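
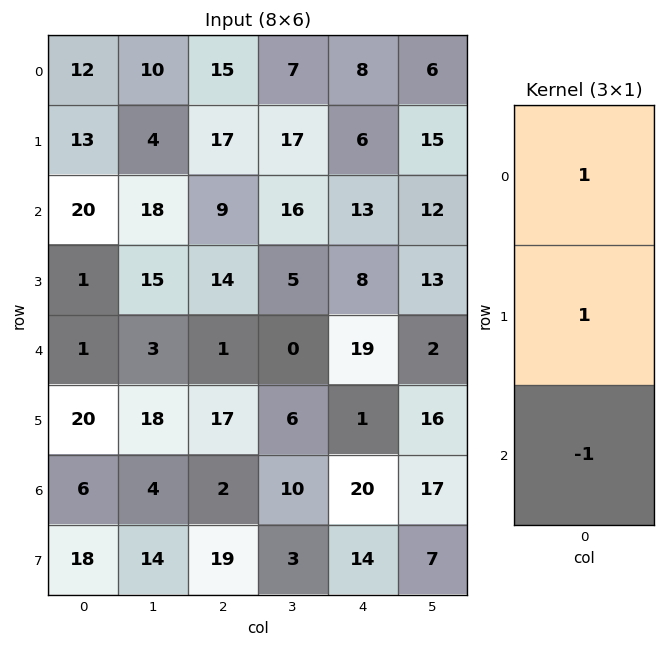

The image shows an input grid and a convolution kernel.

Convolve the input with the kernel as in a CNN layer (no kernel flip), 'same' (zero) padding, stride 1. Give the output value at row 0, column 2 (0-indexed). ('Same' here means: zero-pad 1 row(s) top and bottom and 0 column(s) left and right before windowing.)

The receptive field on the zero-padded input at this output position is [0 / 15 / 17]. Elementwise product with the kernel and sum: 0·1 + 15·1 + 17·-1.

-2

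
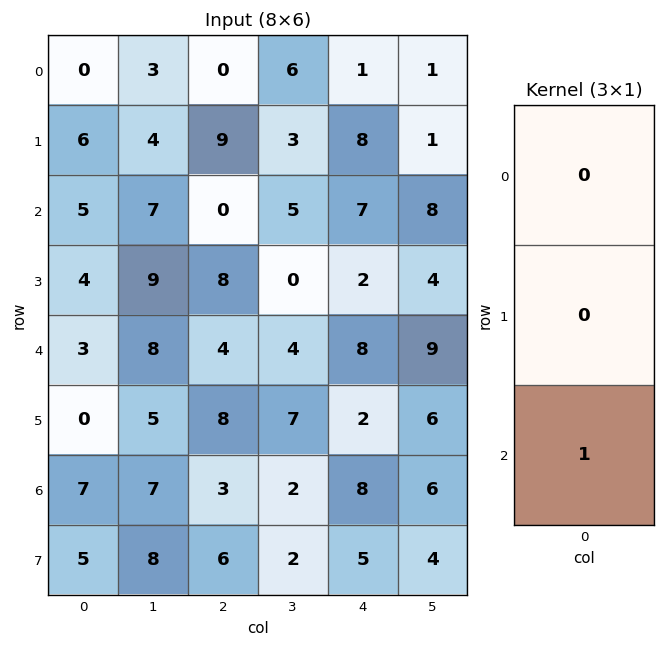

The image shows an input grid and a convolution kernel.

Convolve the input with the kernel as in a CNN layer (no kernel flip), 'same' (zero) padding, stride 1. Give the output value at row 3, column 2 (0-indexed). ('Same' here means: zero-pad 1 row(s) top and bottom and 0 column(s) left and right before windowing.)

The receptive field on the zero-padded input at this output position is [0 / 8 / 4]. Elementwise product with the kernel and sum: 4·1.

4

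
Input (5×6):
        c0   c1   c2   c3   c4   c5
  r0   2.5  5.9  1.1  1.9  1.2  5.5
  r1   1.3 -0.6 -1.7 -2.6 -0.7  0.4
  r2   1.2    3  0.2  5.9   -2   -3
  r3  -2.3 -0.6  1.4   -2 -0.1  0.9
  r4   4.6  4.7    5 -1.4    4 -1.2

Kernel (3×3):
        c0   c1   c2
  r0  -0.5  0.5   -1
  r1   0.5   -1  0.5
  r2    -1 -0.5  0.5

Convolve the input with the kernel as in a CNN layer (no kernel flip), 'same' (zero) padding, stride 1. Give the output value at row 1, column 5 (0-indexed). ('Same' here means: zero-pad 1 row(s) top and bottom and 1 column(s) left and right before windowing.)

The receptive field on the zero-padded input at this output position is [1.2 5.5 0 / -0.7 0.4 0 / -2 -3 0]. Elementwise product with the kernel and sum: 1.2·-0.5 + 5.5·0.5 + 0·-1 + -0.7·0.5 + 0.4·-1 + 0·0.5 + -2·-1 + -3·-0.5 + 0·0.5.

4.9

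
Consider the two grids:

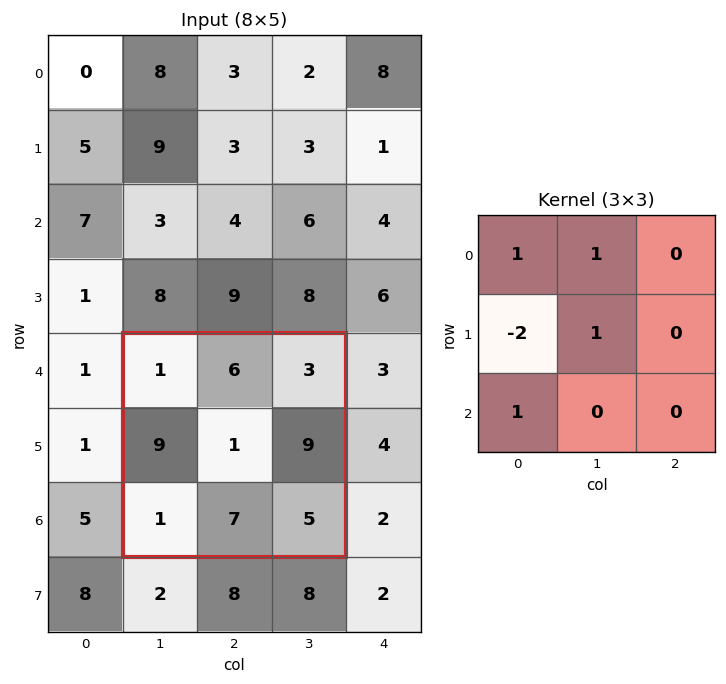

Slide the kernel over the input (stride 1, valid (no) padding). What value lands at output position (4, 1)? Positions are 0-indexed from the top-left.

The receptive field on the input at this output position is [1 6 3 / 9 1 9 / 1 7 5]. Elementwise product with the kernel and sum: 1·1 + 6·1 + 9·-2 + 1·1 + 1·1.

-9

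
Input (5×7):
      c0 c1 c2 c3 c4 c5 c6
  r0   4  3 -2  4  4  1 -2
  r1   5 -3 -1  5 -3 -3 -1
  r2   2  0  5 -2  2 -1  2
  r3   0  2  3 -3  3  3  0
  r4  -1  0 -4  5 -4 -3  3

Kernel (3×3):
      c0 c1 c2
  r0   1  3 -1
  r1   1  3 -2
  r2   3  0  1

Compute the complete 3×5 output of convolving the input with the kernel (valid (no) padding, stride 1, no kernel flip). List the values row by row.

24 -25 43 10 7
-8 11 24 -1 -7
-10 39 -31 17 0

Output[0,0]: The receptive field on the input at this output position is [4 3 -2 / 5 -3 -1 / 2 0 5]. Elementwise product with the kernel and sum: 4·1 + 3·3 + -2·-1 + 5·1 + -3·3 + -1·-2 + 2·3 + 5·1.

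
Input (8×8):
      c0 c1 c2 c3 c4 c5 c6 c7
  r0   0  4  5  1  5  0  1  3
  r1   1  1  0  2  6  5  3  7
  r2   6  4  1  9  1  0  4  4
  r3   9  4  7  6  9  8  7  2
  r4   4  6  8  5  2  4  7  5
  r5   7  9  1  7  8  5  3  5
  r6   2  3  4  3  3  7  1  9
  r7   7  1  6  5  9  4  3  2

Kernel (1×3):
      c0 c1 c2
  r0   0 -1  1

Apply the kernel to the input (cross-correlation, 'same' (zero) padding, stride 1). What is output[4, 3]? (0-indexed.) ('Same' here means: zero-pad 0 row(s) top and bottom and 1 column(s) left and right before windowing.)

The receptive field on the zero-padded input at this output position is [8 5 2]. Elementwise product with the kernel and sum: 5·-1 + 2·1.

-3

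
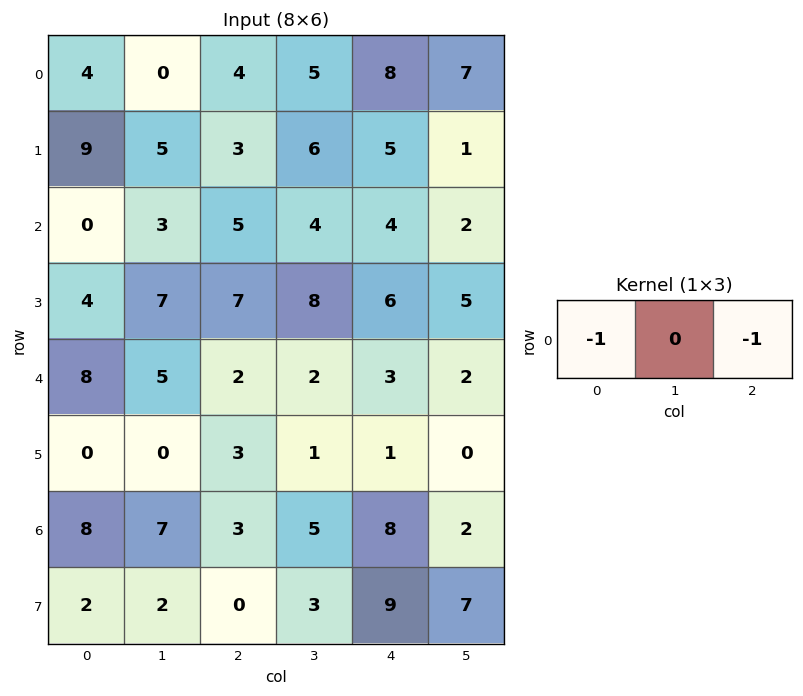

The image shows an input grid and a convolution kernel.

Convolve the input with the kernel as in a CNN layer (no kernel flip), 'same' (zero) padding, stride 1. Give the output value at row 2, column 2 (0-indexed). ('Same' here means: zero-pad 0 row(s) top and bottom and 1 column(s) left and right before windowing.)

The receptive field on the zero-padded input at this output position is [3 5 4]. Elementwise product with the kernel and sum: 3·-1 + 4·-1.

-7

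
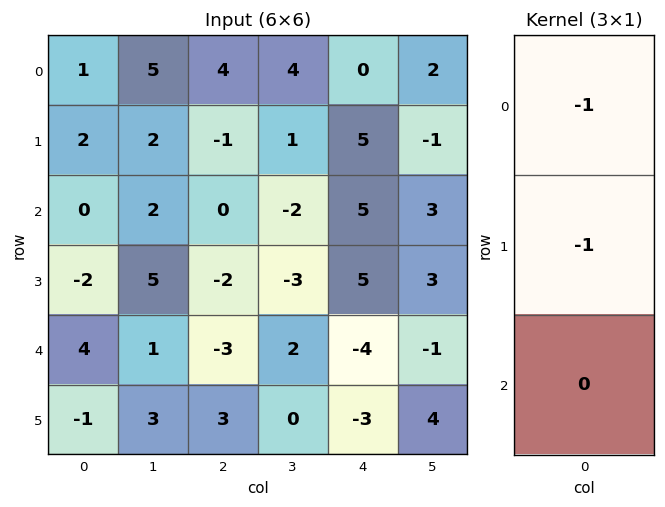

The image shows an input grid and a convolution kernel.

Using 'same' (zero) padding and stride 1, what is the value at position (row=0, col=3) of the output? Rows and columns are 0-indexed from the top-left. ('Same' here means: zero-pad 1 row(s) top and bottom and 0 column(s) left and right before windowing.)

-4

The receptive field on the zero-padded input at this output position is [0 / 4 / 1]. Elementwise product with the kernel and sum: 0·-1 + 4·-1.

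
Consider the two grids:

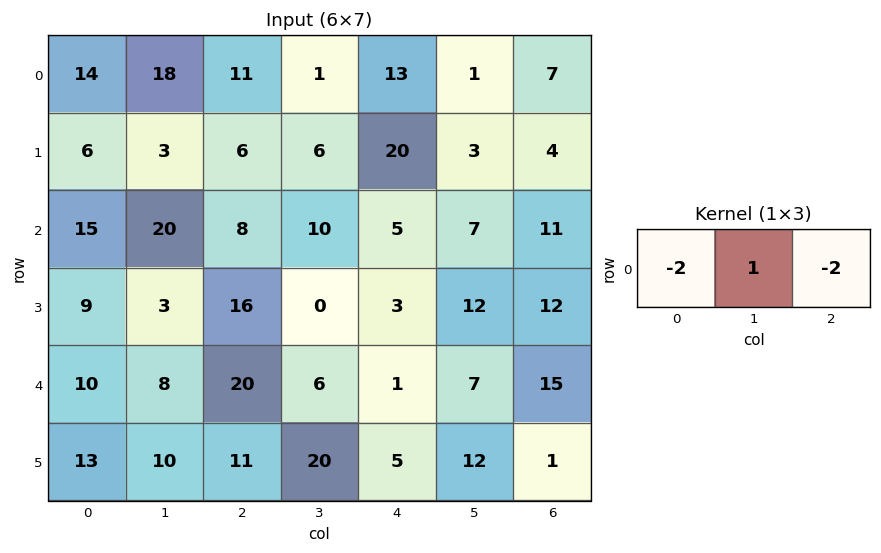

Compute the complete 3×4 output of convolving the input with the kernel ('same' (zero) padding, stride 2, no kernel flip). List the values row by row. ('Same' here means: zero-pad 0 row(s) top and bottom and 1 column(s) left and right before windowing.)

Output[0,0]: The receptive field on the zero-padded input at this output position is [0 14 18]. Elementwise product with the kernel and sum: 0·-2 + 14·1 + 18·-2.

-22 -27 9 5
-25 -52 -29 -3
-6 -8 -25 1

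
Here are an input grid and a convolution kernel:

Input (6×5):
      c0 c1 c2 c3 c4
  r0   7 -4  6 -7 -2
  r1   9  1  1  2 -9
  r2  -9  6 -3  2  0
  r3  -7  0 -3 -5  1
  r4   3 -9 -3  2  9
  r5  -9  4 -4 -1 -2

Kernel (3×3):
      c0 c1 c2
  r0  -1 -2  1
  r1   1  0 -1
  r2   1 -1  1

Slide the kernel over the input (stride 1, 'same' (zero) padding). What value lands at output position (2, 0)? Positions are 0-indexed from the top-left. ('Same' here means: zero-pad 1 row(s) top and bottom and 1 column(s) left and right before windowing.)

The receptive field on the zero-padded input at this output position is [0 9 1 / 0 -9 6 / 0 -7 0]. Elementwise product with the kernel and sum: 0·-1 + 9·-2 + 1·1 + 0·1 + 6·-1 + 0·1 + -7·-1 + 0·1.

-16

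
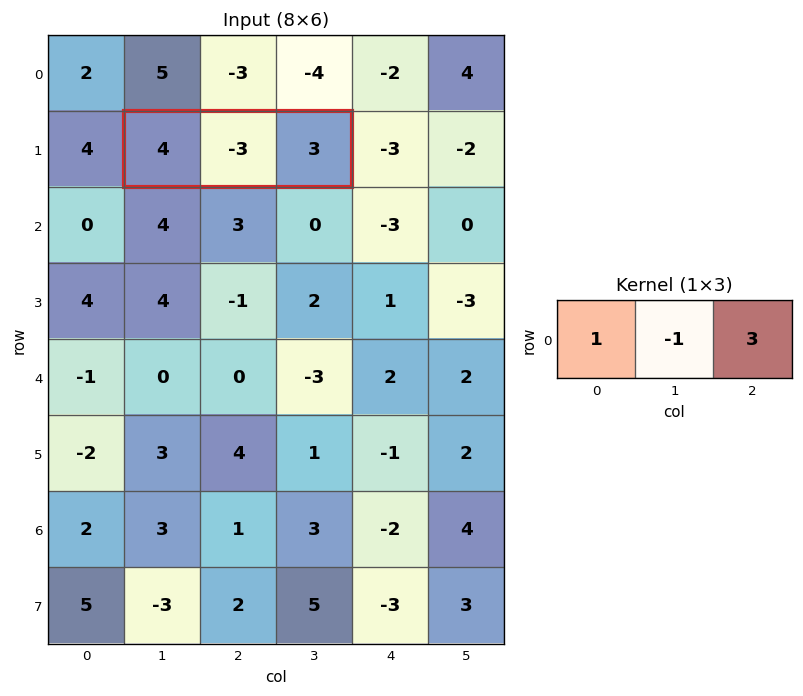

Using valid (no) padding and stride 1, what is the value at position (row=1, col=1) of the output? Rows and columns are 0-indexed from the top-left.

The receptive field on the input at this output position is [4 -3 3]. Elementwise product with the kernel and sum: 4·1 + -3·-1 + 3·3.

16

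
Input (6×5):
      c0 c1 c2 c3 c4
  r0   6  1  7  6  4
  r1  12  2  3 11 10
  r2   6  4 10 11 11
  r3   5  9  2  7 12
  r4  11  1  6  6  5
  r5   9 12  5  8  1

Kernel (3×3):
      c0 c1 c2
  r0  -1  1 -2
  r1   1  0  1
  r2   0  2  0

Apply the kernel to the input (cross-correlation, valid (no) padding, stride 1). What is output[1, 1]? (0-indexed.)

The receptive field on the input at this output position is [2 3 11 / 4 10 11 / 9 2 7]. Elementwise product with the kernel and sum: 2·-1 + 3·1 + 11·-2 + 4·1 + 11·1 + 2·2.

-2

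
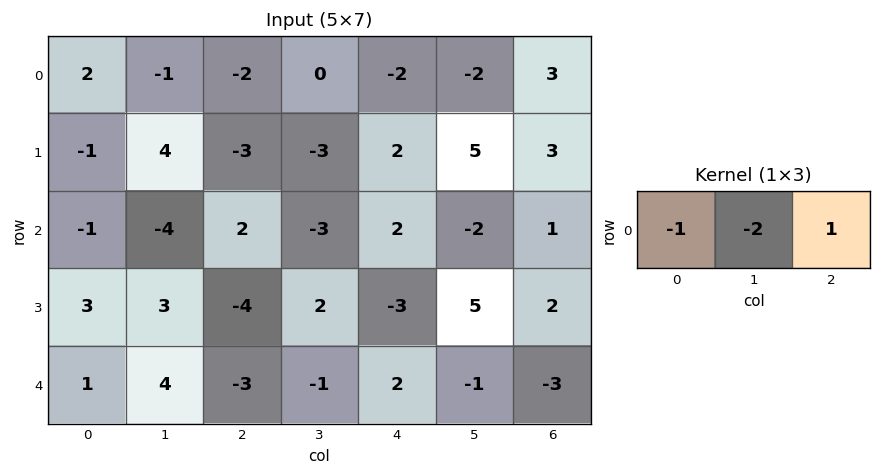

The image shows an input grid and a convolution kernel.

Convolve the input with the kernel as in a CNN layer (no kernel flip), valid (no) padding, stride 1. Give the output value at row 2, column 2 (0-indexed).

The receptive field on the input at this output position is [2 -3 2]. Elementwise product with the kernel and sum: 2·-1 + -3·-2 + 2·1.

6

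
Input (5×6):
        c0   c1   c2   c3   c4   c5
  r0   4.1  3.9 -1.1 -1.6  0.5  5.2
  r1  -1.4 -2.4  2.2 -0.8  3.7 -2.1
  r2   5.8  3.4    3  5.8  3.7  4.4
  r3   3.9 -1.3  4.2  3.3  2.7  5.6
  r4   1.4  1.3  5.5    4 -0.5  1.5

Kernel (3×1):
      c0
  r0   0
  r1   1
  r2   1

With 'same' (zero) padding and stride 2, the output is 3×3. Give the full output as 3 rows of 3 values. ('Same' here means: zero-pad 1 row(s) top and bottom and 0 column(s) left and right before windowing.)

Output[0,0]: The receptive field on the zero-padded input at this output position is [0 / 4.1 / -1.4]. Elementwise product with the kernel and sum: 4.1·1 + -1.4·1.
Output[0,1]: The receptive field on the zero-padded input at this output position is [0 / -1.1 / 2.2]. Elementwise product with the kernel and sum: -1.1·1 + 2.2·1.

2.7 1.1 4.2
9.7 7.2 6.4
1.4 5.5 -0.5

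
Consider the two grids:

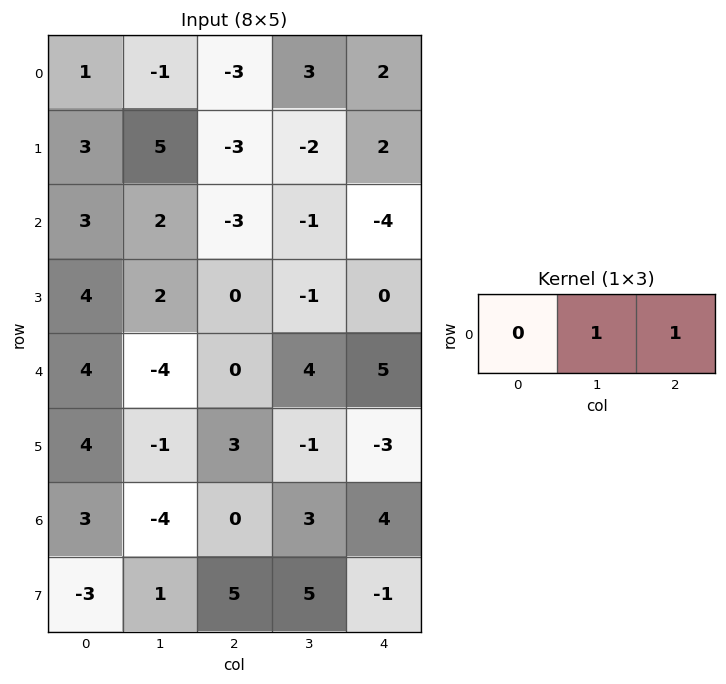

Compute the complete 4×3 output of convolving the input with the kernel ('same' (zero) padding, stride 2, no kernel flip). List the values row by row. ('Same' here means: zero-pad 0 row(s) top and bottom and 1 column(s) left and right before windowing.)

Output[0,0]: The receptive field on the zero-padded input at this output position is [0 1 -1]. Elementwise product with the kernel and sum: 1·1 + -1·1.

0 0 2
5 -4 -4
0 4 5
-1 3 4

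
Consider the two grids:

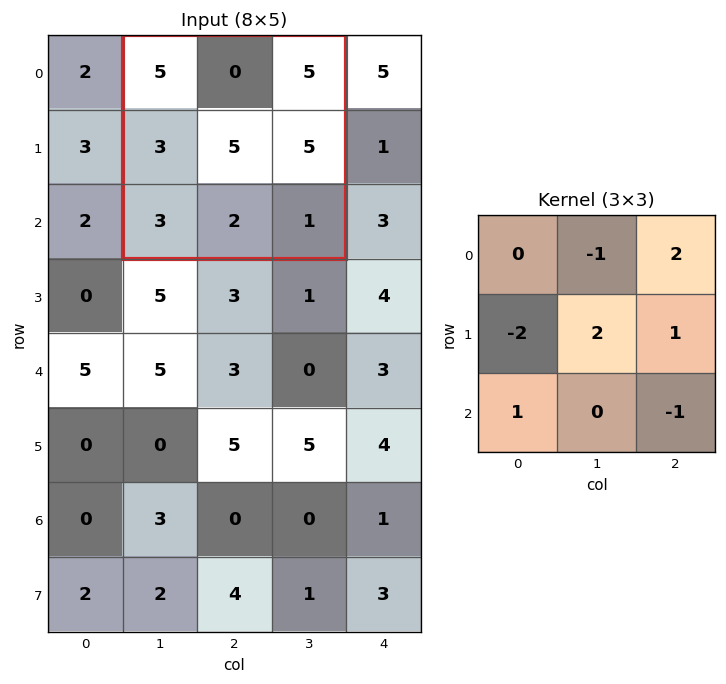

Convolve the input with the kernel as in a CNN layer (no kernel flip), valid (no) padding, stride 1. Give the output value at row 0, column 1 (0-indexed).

The receptive field on the input at this output position is [5 0 5 / 3 5 5 / 3 2 1]. Elementwise product with the kernel and sum: 0·-1 + 5·2 + 3·-2 + 5·2 + 5·1 + 3·1 + 1·-1.

21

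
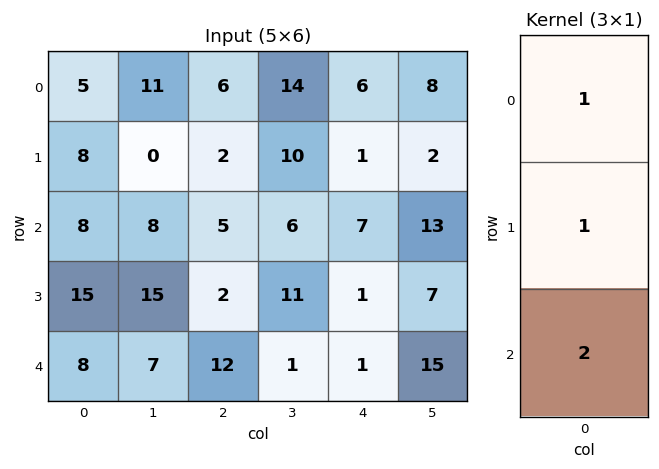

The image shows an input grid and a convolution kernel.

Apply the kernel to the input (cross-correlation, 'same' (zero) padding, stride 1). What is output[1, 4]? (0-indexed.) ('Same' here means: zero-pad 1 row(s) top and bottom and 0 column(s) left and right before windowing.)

The receptive field on the zero-padded input at this output position is [6 / 1 / 7]. Elementwise product with the kernel and sum: 6·1 + 1·1 + 7·2.

21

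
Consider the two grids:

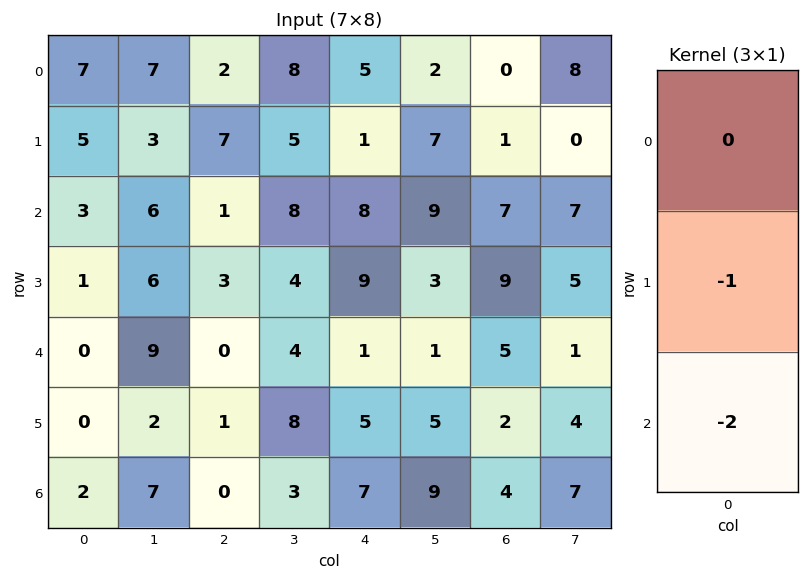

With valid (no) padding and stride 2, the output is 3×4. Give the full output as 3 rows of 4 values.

Output[0,0]: The receptive field on the input at this output position is [7 / 5 / 3]. Elementwise product with the kernel and sum: 5·-1 + 3·-2.

-11 -9 -17 -15
-1 -3 -11 -19
-4 -1 -19 -10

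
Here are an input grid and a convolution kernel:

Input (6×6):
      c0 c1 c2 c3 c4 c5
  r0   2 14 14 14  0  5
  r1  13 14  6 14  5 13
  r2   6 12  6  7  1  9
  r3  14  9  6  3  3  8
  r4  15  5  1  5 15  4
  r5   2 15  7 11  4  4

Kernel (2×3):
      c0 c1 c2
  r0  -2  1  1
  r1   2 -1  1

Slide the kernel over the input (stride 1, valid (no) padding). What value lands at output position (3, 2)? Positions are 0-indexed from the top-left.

6

The receptive field on the input at this output position is [6 3 3 / 1 5 15]. Elementwise product with the kernel and sum: 6·-2 + 3·1 + 3·1 + 1·2 + 5·-1 + 15·1.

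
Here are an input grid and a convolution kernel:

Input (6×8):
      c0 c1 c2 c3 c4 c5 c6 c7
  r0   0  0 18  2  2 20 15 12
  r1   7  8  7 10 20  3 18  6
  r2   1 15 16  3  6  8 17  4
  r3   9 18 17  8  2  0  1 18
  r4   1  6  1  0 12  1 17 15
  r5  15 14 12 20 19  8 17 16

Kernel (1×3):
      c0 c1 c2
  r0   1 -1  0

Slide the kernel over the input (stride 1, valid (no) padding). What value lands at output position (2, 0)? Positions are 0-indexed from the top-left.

The receptive field on the input at this output position is [1 15 16]. Elementwise product with the kernel and sum: 1·1 + 15·-1.

-14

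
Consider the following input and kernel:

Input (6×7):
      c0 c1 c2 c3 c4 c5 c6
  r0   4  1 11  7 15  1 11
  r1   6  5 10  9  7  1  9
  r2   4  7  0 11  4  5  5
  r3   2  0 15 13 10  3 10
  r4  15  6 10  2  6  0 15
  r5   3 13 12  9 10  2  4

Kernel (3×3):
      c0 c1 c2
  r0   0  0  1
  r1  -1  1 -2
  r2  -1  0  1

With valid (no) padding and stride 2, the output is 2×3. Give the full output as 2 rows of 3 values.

-14 4 -12
-37 -22 -13

Output[0,0]: The receptive field on the input at this output position is [4 1 11 / 6 5 10 / 4 7 0]. Elementwise product with the kernel and sum: 11·1 + 6·-1 + 5·1 + 10·-2 + 4·-1 + 0·1.
Output[0,1]: The receptive field on the input at this output position is [11 7 15 / 10 9 7 / 0 11 4]. Elementwise product with the kernel and sum: 15·1 + 10·-1 + 9·1 + 7·-2 + 0·-1 + 4·1.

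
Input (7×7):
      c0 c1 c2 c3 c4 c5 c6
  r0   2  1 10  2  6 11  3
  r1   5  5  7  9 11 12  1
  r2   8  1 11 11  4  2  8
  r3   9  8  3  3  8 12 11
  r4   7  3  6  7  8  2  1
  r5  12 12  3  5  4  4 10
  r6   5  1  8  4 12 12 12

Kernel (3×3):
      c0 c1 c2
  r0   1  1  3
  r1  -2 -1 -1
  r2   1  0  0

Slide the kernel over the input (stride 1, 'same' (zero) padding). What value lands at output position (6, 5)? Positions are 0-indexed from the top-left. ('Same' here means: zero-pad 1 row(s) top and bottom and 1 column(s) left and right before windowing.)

-10

The receptive field on the zero-padded input at this output position is [4 4 10 / 12 12 12 / 0 0 0]. Elementwise product with the kernel and sum: 4·1 + 4·1 + 10·3 + 12·-2 + 12·-1 + 12·-1 + 0·1.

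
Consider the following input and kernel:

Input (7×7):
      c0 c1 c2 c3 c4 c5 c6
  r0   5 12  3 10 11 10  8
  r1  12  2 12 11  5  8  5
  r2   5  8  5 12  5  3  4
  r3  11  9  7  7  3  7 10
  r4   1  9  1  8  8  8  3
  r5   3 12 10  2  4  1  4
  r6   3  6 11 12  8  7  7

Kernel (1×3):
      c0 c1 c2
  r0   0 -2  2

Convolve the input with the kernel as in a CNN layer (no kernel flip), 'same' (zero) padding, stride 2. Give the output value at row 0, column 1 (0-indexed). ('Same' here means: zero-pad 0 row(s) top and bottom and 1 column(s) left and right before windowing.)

14

The receptive field on the zero-padded input at this output position is [12 3 10]. Elementwise product with the kernel and sum: 3·-2 + 10·2.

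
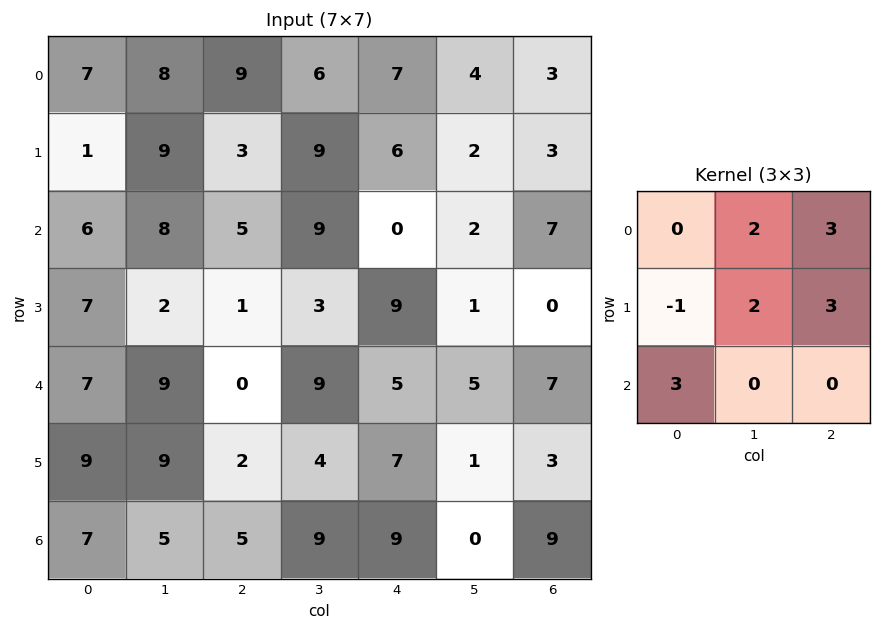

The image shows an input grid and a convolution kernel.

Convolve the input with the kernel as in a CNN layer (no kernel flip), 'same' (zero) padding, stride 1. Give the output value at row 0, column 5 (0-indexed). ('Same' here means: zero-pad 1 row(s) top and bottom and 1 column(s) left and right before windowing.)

The receptive field on the zero-padded input at this output position is [0 0 0 / 7 4 3 / 6 2 3]. Elementwise product with the kernel and sum: 0·2 + 0·3 + 7·-1 + 4·2 + 3·3 + 6·3.

28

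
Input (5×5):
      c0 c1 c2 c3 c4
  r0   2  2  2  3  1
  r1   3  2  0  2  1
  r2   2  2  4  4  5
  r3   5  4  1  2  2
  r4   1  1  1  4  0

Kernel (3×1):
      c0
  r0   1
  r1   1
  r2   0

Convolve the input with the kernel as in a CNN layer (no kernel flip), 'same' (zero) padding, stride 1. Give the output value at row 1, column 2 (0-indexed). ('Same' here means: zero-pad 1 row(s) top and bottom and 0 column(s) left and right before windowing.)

The receptive field on the zero-padded input at this output position is [2 / 0 / 4]. Elementwise product with the kernel and sum: 2·1 + 0·1.

2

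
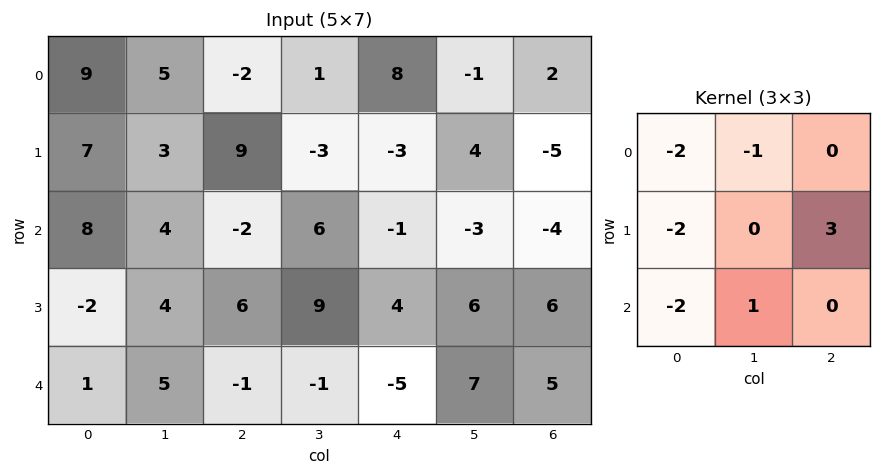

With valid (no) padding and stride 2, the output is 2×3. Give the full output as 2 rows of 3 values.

Output[0,0]: The receptive field on the input at this output position is [9 5 -2 / 7 3 9 / 8 4 -2]. Elementwise product with the kernel and sum: 9·-2 + 5·-1 + 7·-2 + 9·3 + 8·-2 + 4·1.
Output[0,1]: The receptive field on the input at this output position is [-2 1 8 / 9 -3 -3 / -2 6 -1]. Elementwise product with the kernel and sum: -2·-2 + 1·-1 + 9·-2 + -3·3 + -2·-2 + 6·1.

-22 -14 -25
5 -1 32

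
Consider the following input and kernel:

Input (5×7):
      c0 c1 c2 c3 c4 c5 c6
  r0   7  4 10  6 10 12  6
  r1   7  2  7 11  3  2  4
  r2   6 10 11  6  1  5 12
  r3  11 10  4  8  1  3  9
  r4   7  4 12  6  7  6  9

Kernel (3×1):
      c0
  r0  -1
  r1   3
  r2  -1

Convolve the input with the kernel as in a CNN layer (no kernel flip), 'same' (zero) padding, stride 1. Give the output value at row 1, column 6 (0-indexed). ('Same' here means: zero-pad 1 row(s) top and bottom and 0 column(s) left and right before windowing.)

-6

The receptive field on the zero-padded input at this output position is [6 / 4 / 12]. Elementwise product with the kernel and sum: 6·-1 + 4·3 + 12·-1.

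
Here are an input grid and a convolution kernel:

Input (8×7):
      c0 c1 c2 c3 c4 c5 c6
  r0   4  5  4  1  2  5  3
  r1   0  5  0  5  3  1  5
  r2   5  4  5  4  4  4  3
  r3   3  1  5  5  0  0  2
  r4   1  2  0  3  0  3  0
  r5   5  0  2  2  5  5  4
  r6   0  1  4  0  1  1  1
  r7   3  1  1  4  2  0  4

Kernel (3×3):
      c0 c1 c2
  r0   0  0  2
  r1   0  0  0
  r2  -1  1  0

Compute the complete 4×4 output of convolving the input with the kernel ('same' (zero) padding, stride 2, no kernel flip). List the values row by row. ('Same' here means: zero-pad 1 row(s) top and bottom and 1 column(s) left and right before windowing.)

0 -5 -2 4
13 14 -3 2
7 12 3 -1
3 4 8 4

Output[0,0]: The receptive field on the zero-padded input at this output position is [0 0 0 / 0 4 5 / 0 0 5]. Elementwise product with the kernel and sum: 0·2 + 0·-1 + 0·1.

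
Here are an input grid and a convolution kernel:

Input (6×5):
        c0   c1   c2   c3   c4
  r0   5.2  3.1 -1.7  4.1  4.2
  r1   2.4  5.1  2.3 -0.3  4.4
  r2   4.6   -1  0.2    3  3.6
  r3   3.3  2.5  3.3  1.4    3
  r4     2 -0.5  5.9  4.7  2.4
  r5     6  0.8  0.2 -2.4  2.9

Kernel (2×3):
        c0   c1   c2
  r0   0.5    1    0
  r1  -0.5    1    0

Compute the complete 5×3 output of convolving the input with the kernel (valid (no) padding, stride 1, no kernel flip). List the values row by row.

Output[0,0]: The receptive field on the input at this output position is [5.2 3.1 -1.7 / 2.4 5.1 2.3]. Elementwise product with the kernel and sum: 5.2·0.5 + 3.1·1 + 2.4·-0.5 + 5.1·1.

9.6 -0.4 1.8
3 5.55 3.75
2.15 1.75 2.85
2.65 10.7 4.8
-1.7 5.45 5.15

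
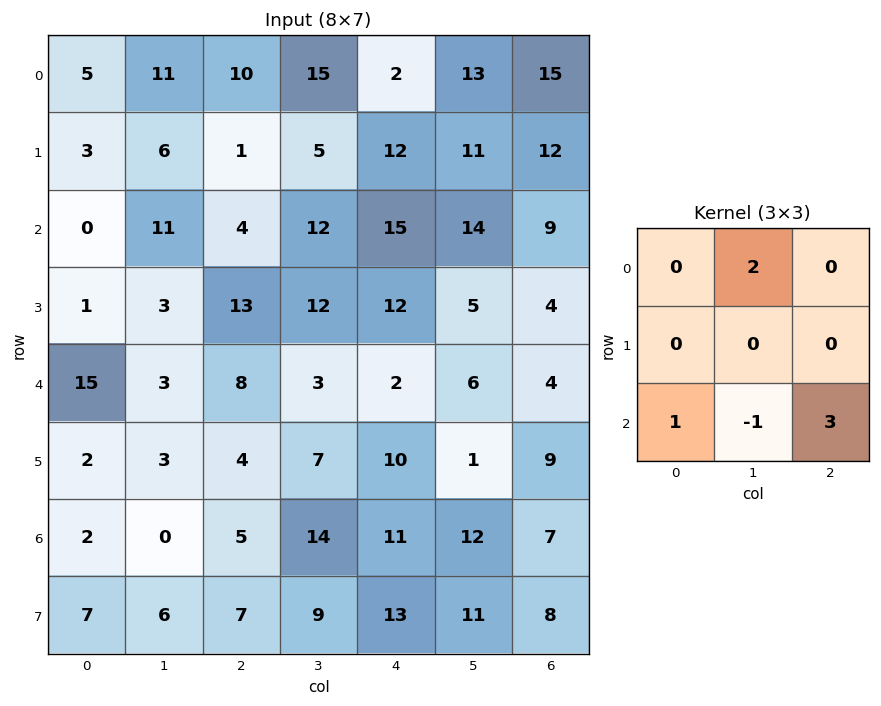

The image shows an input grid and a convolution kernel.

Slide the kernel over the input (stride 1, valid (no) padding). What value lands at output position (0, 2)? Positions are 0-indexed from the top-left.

The receptive field on the input at this output position is [10 15 2 / 1 5 12 / 4 12 15]. Elementwise product with the kernel and sum: 15·2 + 4·1 + 12·-1 + 15·3.

67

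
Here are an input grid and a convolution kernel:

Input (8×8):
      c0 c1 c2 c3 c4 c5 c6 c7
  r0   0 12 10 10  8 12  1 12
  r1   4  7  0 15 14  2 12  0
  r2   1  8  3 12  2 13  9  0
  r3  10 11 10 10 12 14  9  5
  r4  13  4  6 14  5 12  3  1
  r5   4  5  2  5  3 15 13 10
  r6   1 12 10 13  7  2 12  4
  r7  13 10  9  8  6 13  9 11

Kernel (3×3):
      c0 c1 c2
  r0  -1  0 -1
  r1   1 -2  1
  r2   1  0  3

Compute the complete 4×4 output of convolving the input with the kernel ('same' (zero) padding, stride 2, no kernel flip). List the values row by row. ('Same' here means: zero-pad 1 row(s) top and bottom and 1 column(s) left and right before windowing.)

33 54 27 24
32 33 56 22
-18 5 42 33
35 29 28 3

Output[0,0]: The receptive field on the zero-padded input at this output position is [0 0 0 / 0 0 12 / 0 4 7]. Elementwise product with the kernel and sum: 0·-1 + 0·-1 + 0·1 + 0·-2 + 12·1 + 0·1 + 7·3.
Output[0,1]: The receptive field on the zero-padded input at this output position is [0 0 0 / 12 10 10 / 7 0 15]. Elementwise product with the kernel and sum: 0·-1 + 0·-1 + 12·1 + 10·-2 + 10·1 + 7·1 + 15·3.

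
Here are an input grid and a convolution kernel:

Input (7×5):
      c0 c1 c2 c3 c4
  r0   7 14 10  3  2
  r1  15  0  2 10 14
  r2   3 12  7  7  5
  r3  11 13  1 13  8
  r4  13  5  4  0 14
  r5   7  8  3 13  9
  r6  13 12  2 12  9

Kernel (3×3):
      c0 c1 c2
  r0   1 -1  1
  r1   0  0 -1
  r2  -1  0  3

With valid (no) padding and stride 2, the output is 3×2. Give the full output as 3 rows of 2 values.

Output[0,0]: The receptive field on the input at this output position is [7 14 10 / 15 0 2 / 3 12 7]. Elementwise product with the kernel and sum: 7·1 + 14·-1 + 10·1 + 2·-1 + 3·-1 + 7·3.

19 3
-4 35
2 34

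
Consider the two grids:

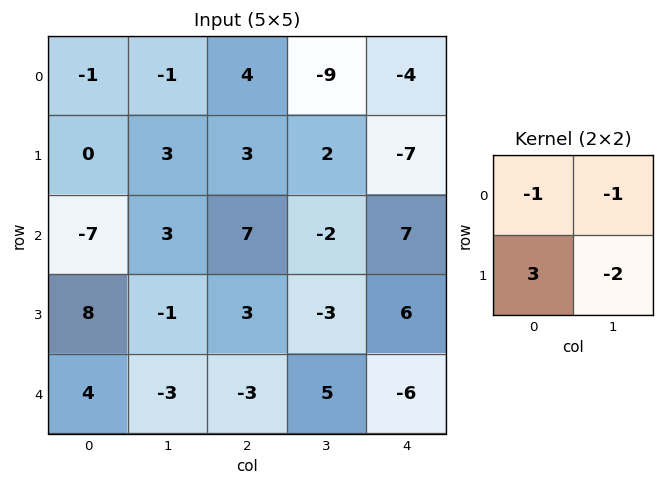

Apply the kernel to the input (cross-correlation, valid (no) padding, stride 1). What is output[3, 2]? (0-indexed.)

The receptive field on the input at this output position is [3 -3 / -3 5]. Elementwise product with the kernel and sum: 3·-1 + -3·-1 + -3·3 + 5·-2.

-19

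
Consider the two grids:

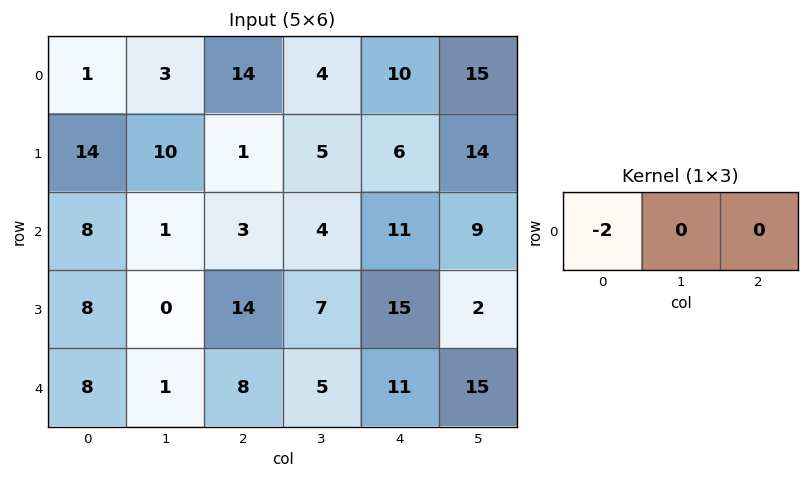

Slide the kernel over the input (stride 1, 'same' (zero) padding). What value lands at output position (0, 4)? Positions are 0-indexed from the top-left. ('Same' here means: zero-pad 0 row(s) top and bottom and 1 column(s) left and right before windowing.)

The receptive field on the zero-padded input at this output position is [4 10 15]. Elementwise product with the kernel and sum: 4·-2.

-8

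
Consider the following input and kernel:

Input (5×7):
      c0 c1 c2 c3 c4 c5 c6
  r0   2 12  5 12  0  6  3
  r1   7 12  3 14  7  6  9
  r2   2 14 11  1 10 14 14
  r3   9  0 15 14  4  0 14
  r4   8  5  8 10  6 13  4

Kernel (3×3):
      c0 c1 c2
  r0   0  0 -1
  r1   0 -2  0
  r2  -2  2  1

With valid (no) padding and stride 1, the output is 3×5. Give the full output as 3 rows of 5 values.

Output[0,0]: The receptive field on the input at this output position is [2 12 5 / 7 12 3 / 2 14 11]. Elementwise product with the kernel and sum: 5·-1 + 12·-2 + 2·-2 + 14·2 + 11·1.

6 -23 -38 12 7
-34 8 -7 -46 -31
-9 -15 -28 -17 4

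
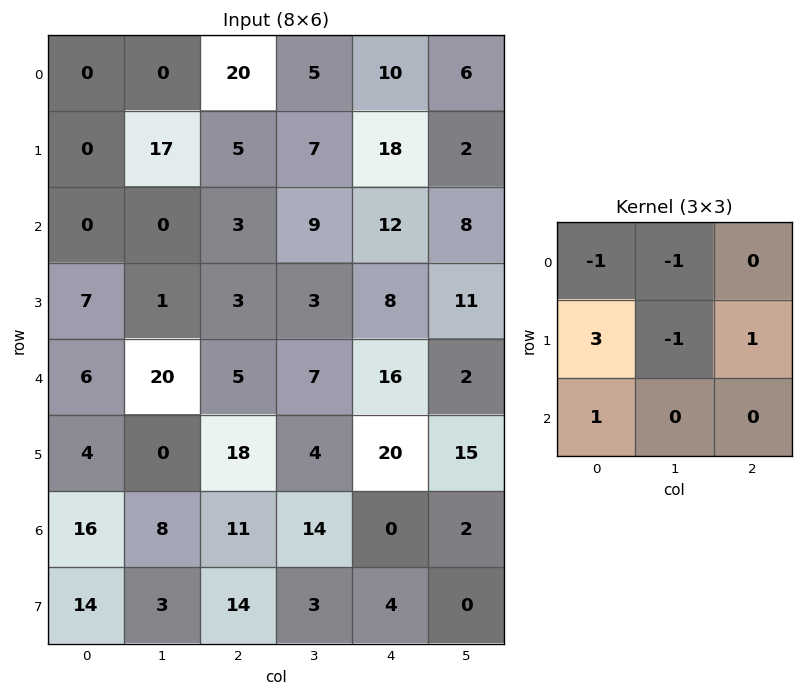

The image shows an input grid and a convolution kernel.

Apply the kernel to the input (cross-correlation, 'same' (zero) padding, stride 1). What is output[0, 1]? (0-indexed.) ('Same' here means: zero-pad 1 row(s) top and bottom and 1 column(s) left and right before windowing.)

The receptive field on the zero-padded input at this output position is [0 0 0 / 0 0 20 / 0 17 5]. Elementwise product with the kernel and sum: 0·-1 + 0·-1 + 0·3 + 0·-1 + 20·1 + 0·1.

20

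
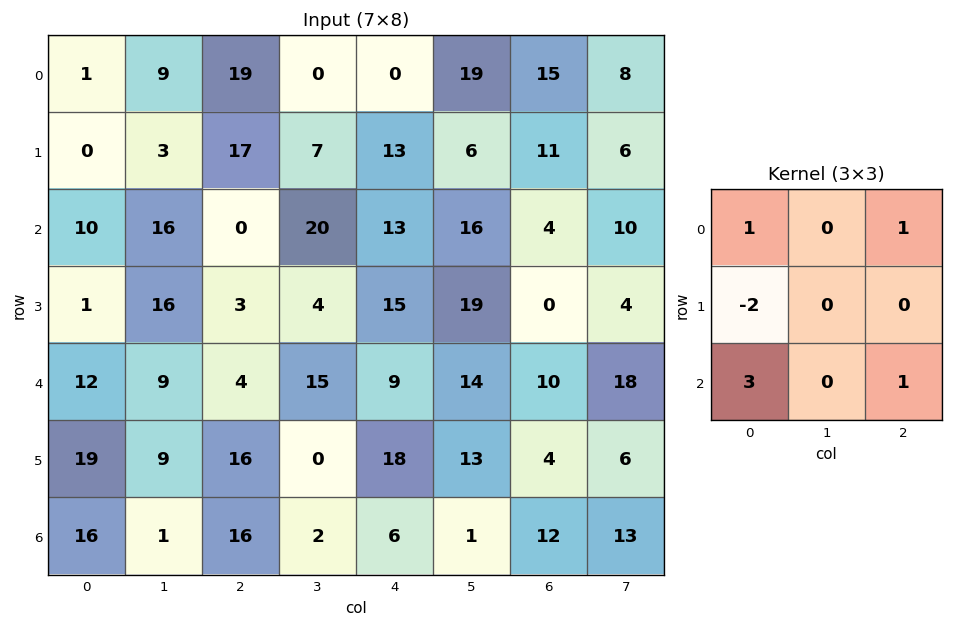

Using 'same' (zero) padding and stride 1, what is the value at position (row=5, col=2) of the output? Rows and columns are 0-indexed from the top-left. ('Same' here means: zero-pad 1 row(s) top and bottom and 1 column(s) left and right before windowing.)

The receptive field on the zero-padded input at this output position is [9 4 15 / 9 16 0 / 1 16 2]. Elementwise product with the kernel and sum: 9·1 + 15·1 + 9·-2 + 1·3 + 2·1.

11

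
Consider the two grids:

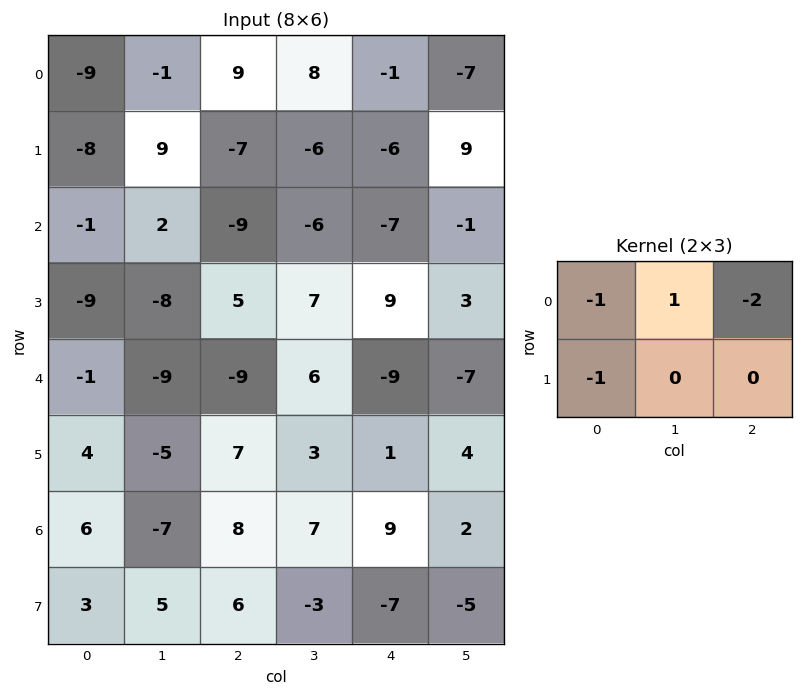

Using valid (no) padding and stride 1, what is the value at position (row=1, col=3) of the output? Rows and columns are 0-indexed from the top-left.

-12

The receptive field on the input at this output position is [-6 -6 9 / -6 -7 -1]. Elementwise product with the kernel and sum: -6·-1 + -6·1 + 9·-2 + -6·-1.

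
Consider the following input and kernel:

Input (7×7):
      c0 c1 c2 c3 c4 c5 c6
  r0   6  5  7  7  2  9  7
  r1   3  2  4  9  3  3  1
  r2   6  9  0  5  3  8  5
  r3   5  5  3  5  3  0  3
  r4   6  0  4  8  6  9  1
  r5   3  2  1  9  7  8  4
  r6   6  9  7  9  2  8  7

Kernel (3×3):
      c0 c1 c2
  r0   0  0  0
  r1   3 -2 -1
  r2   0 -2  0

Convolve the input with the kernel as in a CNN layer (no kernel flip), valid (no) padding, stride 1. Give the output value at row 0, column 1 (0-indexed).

The receptive field on the input at this output position is [5 7 7 / 2 4 9 / 9 0 5]. Elementwise product with the kernel and sum: 2·3 + 4·-2 + 9·-1 + 0·-2.

-11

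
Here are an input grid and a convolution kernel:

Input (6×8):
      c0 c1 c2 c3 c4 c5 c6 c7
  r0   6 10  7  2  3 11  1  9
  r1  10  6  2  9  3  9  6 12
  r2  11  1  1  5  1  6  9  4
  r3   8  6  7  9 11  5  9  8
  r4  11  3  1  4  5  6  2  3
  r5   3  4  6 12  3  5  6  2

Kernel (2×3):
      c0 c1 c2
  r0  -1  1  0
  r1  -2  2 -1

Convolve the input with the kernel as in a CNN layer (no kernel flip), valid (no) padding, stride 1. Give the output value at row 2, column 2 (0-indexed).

The receptive field on the input at this output position is [1 5 1 / 7 9 11]. Elementwise product with the kernel and sum: 1·-1 + 5·1 + 7·-2 + 9·2 + 11·-1.

-3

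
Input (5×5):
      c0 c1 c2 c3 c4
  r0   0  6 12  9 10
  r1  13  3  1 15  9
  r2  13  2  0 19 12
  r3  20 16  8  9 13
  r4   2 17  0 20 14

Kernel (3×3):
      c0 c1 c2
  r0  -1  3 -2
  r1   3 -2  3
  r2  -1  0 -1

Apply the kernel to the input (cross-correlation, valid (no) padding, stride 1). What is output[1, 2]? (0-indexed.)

The receptive field on the input at this output position is [1 15 9 / 0 19 12 / 8 9 13]. Elementwise product with the kernel and sum: 1·-1 + 15·3 + 9·-2 + 0·3 + 19·-2 + 12·3 + 8·-1 + 13·-1.

3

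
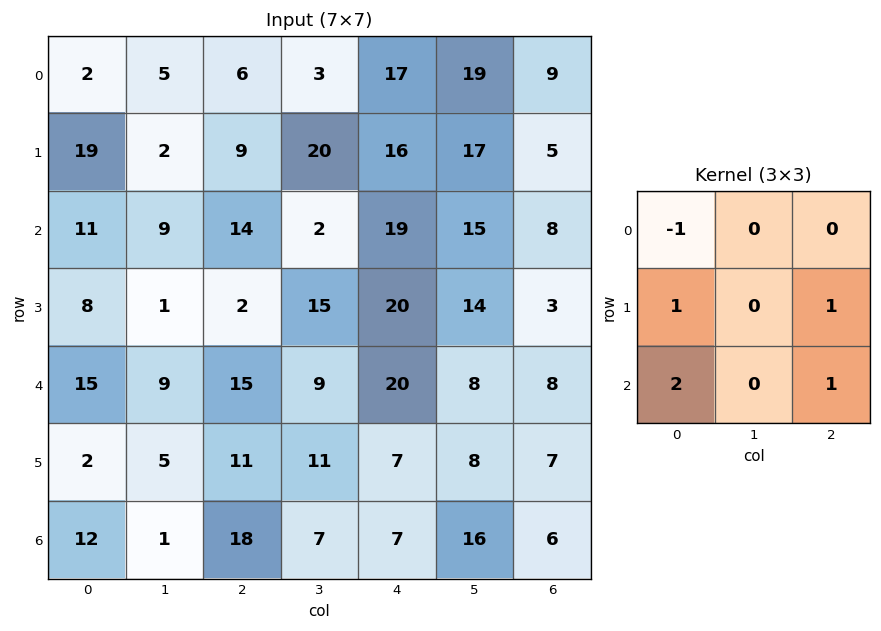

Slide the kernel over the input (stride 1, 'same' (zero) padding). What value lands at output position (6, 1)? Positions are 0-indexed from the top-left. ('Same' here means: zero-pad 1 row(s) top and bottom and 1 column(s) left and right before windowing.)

28

The receptive field on the zero-padded input at this output position is [2 5 11 / 12 1 18 / 0 0 0]. Elementwise product with the kernel and sum: 2·-1 + 12·1 + 18·1 + 0·2 + 0·1.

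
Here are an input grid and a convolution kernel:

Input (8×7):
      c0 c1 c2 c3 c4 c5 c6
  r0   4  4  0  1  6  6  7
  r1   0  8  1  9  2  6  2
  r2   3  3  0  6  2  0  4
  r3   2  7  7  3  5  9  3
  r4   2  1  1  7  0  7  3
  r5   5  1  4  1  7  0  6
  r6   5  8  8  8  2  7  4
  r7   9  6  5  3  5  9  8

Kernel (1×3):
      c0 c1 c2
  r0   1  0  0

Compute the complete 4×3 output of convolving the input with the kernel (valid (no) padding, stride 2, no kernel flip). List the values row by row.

Output[0,0]: The receptive field on the input at this output position is [4 4 0]. Elementwise product with the kernel and sum: 4·1.

4 0 6
3 0 2
2 1 0
5 8 2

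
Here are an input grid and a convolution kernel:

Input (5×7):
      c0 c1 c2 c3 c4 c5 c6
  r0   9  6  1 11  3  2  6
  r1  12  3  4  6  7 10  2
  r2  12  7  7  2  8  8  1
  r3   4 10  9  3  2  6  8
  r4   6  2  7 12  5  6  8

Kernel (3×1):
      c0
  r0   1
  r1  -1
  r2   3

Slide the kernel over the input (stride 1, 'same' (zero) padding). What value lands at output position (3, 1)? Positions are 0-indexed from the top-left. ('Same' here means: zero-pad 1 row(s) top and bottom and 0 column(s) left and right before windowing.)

The receptive field on the zero-padded input at this output position is [7 / 10 / 2]. Elementwise product with the kernel and sum: 7·1 + 10·-1 + 2·3.

3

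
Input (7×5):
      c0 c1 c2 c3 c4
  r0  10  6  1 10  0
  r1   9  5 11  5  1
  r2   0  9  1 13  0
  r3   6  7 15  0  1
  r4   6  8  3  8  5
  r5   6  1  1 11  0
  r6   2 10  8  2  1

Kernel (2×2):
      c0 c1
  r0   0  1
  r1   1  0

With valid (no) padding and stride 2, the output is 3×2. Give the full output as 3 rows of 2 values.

15 21
15 28
14 9

Output[0,0]: The receptive field on the input at this output position is [10 6 / 9 5]. Elementwise product with the kernel and sum: 6·1 + 9·1.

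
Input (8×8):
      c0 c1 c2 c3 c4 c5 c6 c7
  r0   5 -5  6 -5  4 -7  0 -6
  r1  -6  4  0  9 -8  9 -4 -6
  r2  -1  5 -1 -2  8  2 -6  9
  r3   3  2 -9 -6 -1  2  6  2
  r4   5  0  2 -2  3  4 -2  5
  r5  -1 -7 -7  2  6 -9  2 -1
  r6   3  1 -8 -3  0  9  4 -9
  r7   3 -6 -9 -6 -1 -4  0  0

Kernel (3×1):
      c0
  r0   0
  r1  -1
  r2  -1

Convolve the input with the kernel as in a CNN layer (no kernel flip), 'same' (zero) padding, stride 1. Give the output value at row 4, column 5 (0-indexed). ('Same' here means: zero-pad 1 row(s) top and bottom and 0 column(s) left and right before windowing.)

5

The receptive field on the zero-padded input at this output position is [2 / 4 / -9]. Elementwise product with the kernel and sum: 4·-1 + -9·-1.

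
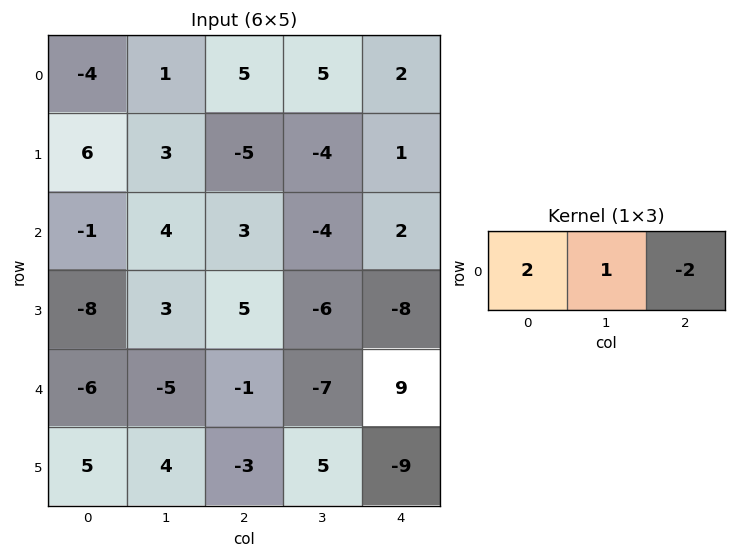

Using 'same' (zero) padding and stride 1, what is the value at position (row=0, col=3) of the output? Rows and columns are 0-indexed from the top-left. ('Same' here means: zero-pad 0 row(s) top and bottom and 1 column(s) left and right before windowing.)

The receptive field on the zero-padded input at this output position is [5 5 2]. Elementwise product with the kernel and sum: 5·2 + 5·1 + 2·-2.

11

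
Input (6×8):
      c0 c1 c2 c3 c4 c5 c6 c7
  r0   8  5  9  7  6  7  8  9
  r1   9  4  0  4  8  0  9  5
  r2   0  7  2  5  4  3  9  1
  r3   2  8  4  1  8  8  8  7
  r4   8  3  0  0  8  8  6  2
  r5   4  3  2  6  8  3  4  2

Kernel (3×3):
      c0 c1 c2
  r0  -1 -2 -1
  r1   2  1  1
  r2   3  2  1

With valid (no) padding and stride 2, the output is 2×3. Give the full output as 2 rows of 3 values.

11 3 24
30 9 59

Output[0,0]: The receptive field on the input at this output position is [8 5 9 / 9 4 0 / 0 7 2]. Elementwise product with the kernel and sum: 8·-1 + 5·-2 + 9·-1 + 9·2 + 4·1 + 0·1 + 0·3 + 7·2 + 2·1.
Output[0,1]: The receptive field on the input at this output position is [9 7 6 / 0 4 8 / 2 5 4]. Elementwise product with the kernel and sum: 9·-1 + 7·-2 + 6·-1 + 0·2 + 4·1 + 8·1 + 2·3 + 5·2 + 4·1.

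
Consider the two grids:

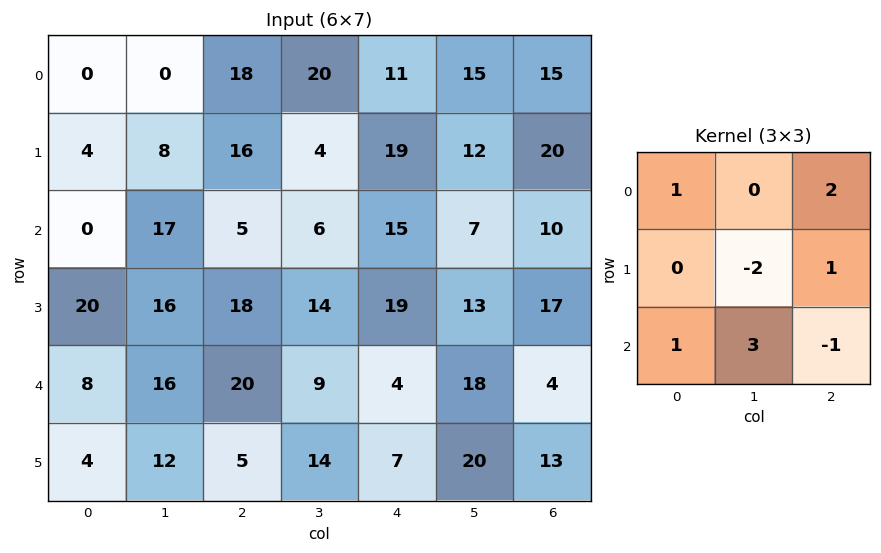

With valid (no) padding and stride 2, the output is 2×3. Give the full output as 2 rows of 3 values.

82 59 63
32 69 80

Output[0,0]: The receptive field on the input at this output position is [0 0 18 / 4 8 16 / 0 17 5]. Elementwise product with the kernel and sum: 0·1 + 18·2 + 8·-2 + 16·1 + 0·1 + 17·3 + 5·-1.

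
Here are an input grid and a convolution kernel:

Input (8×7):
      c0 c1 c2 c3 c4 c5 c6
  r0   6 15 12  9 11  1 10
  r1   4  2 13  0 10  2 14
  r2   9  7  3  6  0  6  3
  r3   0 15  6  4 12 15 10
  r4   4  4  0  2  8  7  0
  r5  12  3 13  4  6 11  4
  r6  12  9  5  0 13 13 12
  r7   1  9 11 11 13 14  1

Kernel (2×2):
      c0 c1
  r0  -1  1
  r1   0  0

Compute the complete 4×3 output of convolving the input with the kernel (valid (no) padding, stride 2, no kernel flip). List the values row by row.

Output[0,0]: The receptive field on the input at this output position is [6 15 / 4 2]. Elementwise product with the kernel and sum: 6·-1 + 15·1.
Output[0,1]: The receptive field on the input at this output position is [12 9 / 13 0]. Elementwise product with the kernel and sum: 12·-1 + 9·1.

9 -3 -10
-2 3 6
0 2 -1
-3 -5 0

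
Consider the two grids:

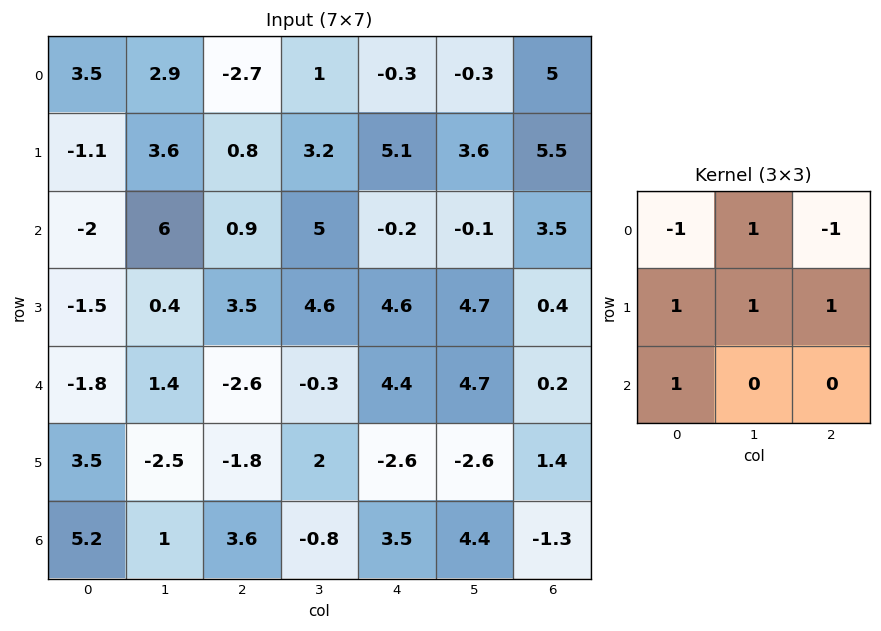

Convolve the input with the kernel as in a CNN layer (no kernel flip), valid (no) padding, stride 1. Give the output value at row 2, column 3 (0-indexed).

8.5

The receptive field on the input at this output position is [5 -0.2 -0.1 / 4.6 4.6 4.7 / -0.3 4.4 4.7]. Elementwise product with the kernel and sum: 5·-1 + -0.2·1 + -0.1·-1 + 4.6·1 + 4.6·1 + 4.7·1 + -0.3·1.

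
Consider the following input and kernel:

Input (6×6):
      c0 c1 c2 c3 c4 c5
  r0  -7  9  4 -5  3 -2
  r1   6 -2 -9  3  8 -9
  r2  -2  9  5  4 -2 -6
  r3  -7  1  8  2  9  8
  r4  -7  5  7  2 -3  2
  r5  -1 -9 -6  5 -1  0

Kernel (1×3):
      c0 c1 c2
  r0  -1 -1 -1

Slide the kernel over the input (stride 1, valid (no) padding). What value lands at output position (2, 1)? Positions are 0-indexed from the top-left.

The receptive field on the input at this output position is [9 5 4]. Elementwise product with the kernel and sum: 9·-1 + 5·-1 + 4·-1.

-18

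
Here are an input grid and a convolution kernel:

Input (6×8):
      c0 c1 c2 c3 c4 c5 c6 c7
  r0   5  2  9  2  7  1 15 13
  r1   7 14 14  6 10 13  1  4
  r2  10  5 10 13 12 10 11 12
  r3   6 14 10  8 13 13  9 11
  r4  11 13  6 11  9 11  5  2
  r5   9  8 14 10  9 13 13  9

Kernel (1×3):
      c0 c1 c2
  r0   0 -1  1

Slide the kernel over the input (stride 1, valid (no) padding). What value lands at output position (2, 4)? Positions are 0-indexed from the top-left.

1

The receptive field on the input at this output position is [12 10 11]. Elementwise product with the kernel and sum: 10·-1 + 11·1.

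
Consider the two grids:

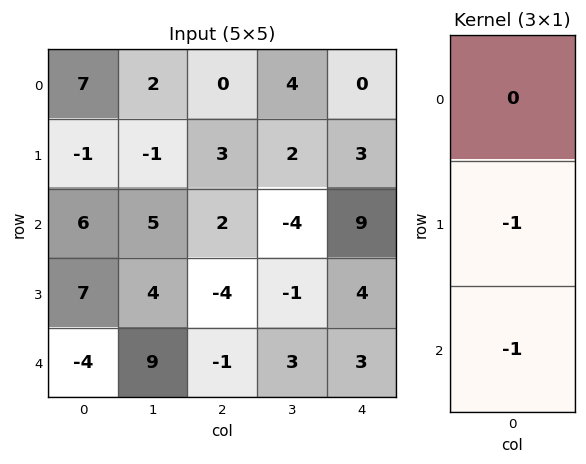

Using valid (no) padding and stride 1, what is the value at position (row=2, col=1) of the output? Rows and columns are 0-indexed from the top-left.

The receptive field on the input at this output position is [5 / 4 / 9]. Elementwise product with the kernel and sum: 4·-1 + 9·-1.

-13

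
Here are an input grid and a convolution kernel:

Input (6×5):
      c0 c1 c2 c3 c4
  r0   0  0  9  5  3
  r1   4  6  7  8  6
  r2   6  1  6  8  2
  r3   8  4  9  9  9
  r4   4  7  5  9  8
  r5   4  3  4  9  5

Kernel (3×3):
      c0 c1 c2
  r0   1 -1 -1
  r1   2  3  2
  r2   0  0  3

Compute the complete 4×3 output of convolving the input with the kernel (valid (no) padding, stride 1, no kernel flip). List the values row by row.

49 59 57
45 54 60
60 67 83
46 60 59

Output[0,0]: The receptive field on the input at this output position is [0 0 9 / 4 6 7 / 6 1 6]. Elementwise product with the kernel and sum: 0·1 + 0·-1 + 9·-1 + 4·2 + 6·3 + 7·2 + 6·3.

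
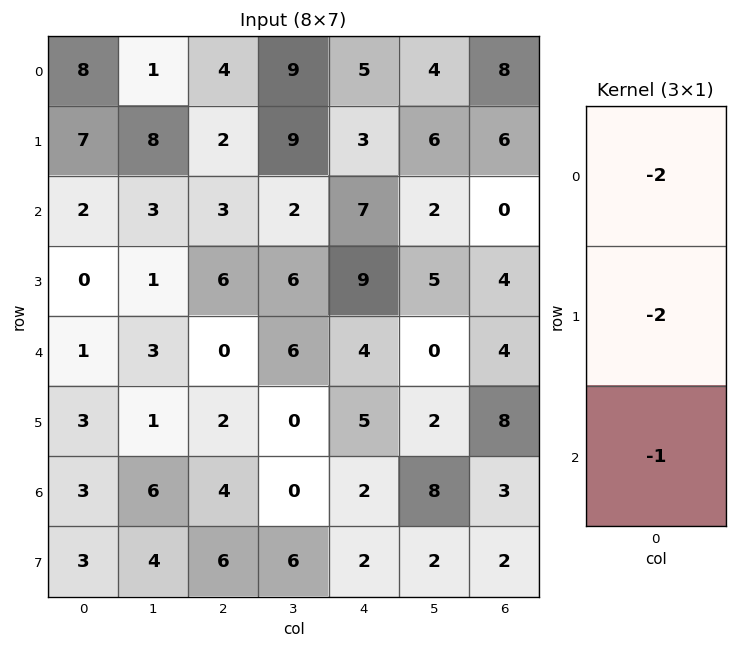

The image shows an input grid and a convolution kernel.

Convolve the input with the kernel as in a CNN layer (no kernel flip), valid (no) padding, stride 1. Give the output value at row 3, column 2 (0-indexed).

-14

The receptive field on the input at this output position is [6 / 0 / 2]. Elementwise product with the kernel and sum: 6·-2 + 0·-2 + 2·-1.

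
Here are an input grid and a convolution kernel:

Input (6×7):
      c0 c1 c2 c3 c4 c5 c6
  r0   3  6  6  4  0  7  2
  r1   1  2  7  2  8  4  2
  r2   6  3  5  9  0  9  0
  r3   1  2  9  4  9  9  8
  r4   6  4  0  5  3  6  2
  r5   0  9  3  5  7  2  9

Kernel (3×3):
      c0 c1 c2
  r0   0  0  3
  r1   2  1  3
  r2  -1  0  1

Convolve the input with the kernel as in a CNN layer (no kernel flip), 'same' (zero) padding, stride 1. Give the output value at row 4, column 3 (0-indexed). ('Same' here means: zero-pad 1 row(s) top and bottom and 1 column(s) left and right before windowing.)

The receptive field on the zero-padded input at this output position is [9 4 9 / 0 5 3 / 3 5 7]. Elementwise product with the kernel and sum: 9·3 + 0·2 + 5·1 + 3·3 + 3·-1 + 7·1.

45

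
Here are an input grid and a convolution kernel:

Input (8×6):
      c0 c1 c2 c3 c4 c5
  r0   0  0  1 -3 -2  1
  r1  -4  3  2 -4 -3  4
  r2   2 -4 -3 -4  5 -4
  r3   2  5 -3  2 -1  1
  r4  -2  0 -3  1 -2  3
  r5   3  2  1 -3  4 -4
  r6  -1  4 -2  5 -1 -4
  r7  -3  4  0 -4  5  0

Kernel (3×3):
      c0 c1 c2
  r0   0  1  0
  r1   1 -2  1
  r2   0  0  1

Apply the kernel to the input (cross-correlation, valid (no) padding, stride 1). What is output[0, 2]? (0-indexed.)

The receptive field on the input at this output position is [1 -3 -2 / 2 -4 -3 / -3 -4 5]. Elementwise product with the kernel and sum: -3·1 + 2·1 + -4·-2 + -3·1 + 5·1.

9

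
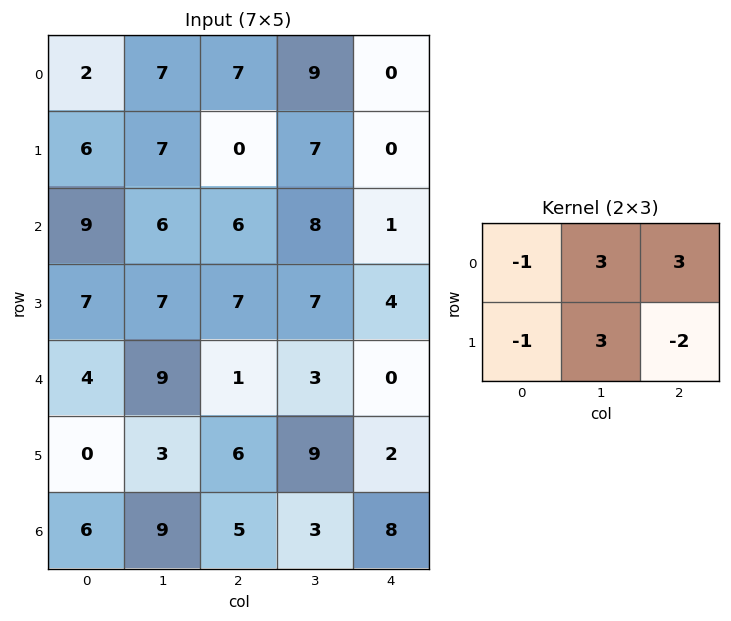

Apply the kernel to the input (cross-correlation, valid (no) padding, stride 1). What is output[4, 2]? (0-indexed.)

25

The receptive field on the input at this output position is [1 3 0 / 6 9 2]. Elementwise product with the kernel and sum: 1·-1 + 3·3 + 0·3 + 6·-1 + 9·3 + 2·-2.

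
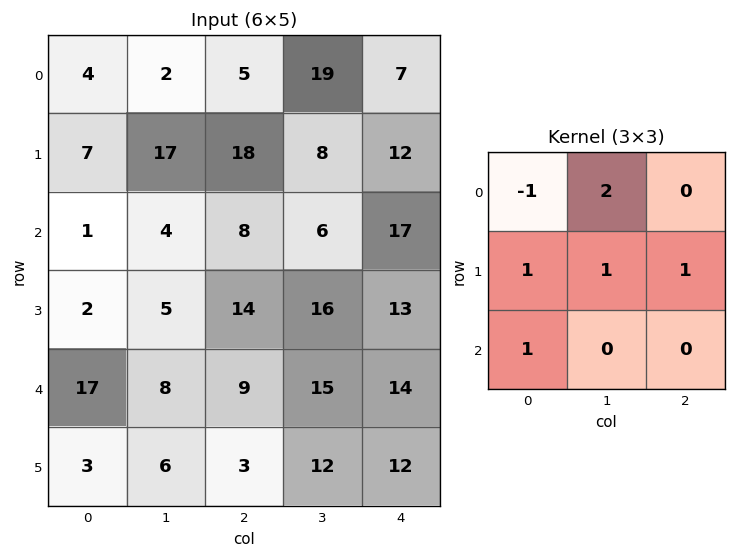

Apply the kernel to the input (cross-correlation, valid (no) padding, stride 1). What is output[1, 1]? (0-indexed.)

42

The receptive field on the input at this output position is [17 18 8 / 4 8 6 / 5 14 16]. Elementwise product with the kernel and sum: 17·-1 + 18·2 + 4·1 + 8·1 + 6·1 + 5·1.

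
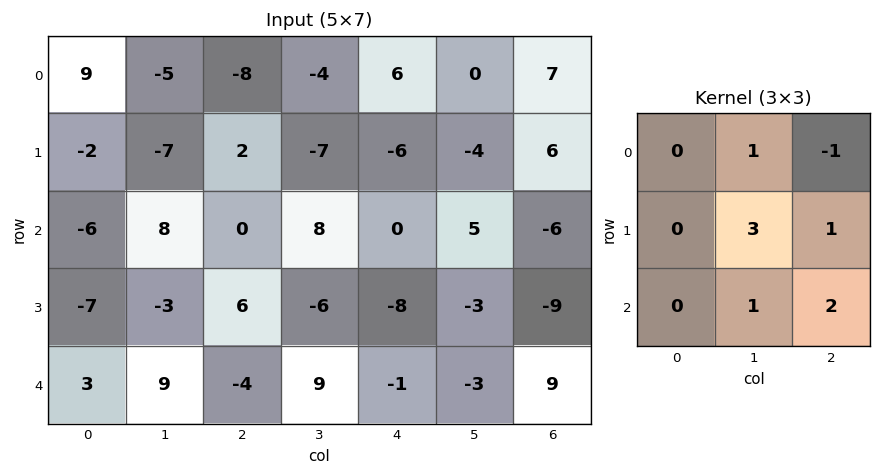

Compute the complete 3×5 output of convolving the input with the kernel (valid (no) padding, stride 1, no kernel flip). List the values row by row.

-8 11 -29 -6 -20
24 11 1 -11 -22
6 18 -11 -39 8

Output[0,0]: The receptive field on the input at this output position is [9 -5 -8 / -2 -7 2 / -6 8 0]. Elementwise product with the kernel and sum: -5·1 + -8·-1 + -7·3 + 2·1 + 8·1 + 0·2.
Output[0,1]: The receptive field on the input at this output position is [-5 -8 -4 / -7 2 -7 / 8 0 8]. Elementwise product with the kernel and sum: -8·1 + -4·-1 + 2·3 + -7·1 + 0·1 + 8·2.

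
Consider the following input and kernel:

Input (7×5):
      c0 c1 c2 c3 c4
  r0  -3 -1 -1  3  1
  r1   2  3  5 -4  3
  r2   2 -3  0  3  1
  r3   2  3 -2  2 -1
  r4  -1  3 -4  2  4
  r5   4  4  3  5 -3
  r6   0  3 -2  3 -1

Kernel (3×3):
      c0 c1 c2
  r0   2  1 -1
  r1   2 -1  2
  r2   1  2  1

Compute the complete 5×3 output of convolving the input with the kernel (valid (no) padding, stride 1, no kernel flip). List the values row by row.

Output[0,0]: The receptive field on the input at this output position is [-3 -1 -1 / 2 3 5 / 2 -3 0]. Elementwise product with the kernel and sum: -3·2 + -1·1 + -1·-1 + 2·2 + 3·-1 + 5·2 + 2·1 + -3·2 + 0·1.

1 -13 27
15 16 3
-1 0 -2
11 31 7
19 17 -12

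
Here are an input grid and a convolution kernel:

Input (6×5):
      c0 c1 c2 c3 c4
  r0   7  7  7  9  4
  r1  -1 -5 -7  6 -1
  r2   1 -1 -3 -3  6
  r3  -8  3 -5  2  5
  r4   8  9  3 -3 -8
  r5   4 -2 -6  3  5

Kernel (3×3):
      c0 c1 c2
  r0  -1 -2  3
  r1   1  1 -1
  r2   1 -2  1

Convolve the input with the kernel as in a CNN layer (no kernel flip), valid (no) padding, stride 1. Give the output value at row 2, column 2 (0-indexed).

The receptive field on the input at this output position is [-3 -3 6 / -5 2 5 / 3 -3 -8]. Elementwise product with the kernel and sum: -3·-1 + -3·-2 + 6·3 + -5·1 + 2·1 + 5·-1 + 3·1 + -3·-2 + -8·1.

20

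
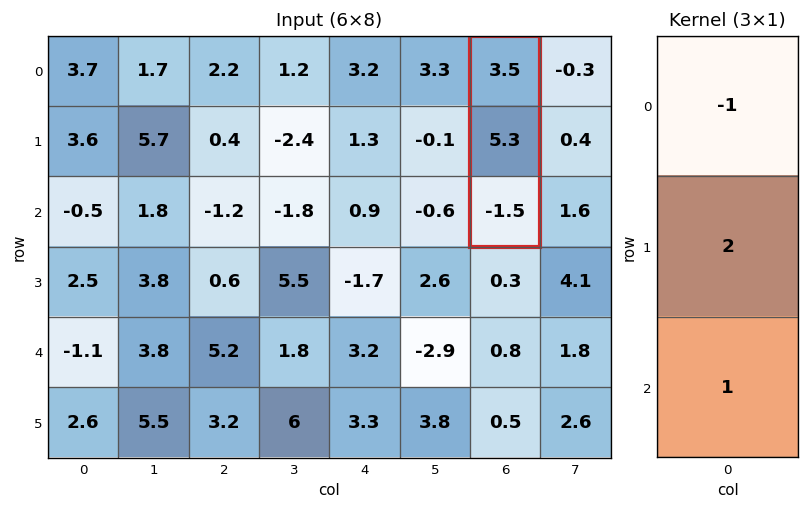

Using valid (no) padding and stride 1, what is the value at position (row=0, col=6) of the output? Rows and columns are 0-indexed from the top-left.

The receptive field on the input at this output position is [3.5 / 5.3 / -1.5]. Elementwise product with the kernel and sum: 3.5·-1 + 5.3·2 + -1.5·1.

5.6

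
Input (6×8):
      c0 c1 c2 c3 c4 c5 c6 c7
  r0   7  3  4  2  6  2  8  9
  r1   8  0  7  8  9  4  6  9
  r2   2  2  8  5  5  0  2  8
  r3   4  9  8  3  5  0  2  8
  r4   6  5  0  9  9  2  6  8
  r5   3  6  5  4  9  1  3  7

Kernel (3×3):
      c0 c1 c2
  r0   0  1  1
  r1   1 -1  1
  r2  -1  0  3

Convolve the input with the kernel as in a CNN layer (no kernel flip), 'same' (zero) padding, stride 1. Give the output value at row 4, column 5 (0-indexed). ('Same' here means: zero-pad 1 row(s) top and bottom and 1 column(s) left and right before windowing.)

The receptive field on the zero-padded input at this output position is [5 0 2 / 9 2 6 / 9 1 3]. Elementwise product with the kernel and sum: 0·1 + 2·1 + 9·1 + 2·-1 + 6·1 + 9·-1 + 3·3.

15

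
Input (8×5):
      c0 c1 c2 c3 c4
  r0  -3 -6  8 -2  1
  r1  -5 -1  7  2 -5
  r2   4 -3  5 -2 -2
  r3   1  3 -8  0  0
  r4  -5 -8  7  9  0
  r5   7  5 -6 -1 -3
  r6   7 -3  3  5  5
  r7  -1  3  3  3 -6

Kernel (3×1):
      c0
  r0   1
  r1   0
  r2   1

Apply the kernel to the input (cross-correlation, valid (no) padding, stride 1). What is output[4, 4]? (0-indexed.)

The receptive field on the input at this output position is [0 / -3 / 5]. Elementwise product with the kernel and sum: 0·1 + 5·1.

5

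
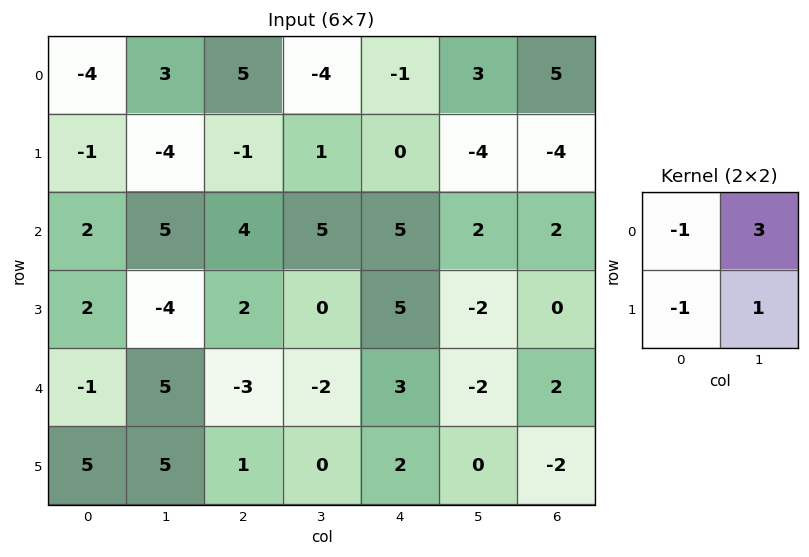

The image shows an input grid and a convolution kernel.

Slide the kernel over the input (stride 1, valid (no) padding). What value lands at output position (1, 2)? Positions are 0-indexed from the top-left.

5

The receptive field on the input at this output position is [-1 1 / 4 5]. Elementwise product with the kernel and sum: -1·-1 + 1·3 + 4·-1 + 5·1.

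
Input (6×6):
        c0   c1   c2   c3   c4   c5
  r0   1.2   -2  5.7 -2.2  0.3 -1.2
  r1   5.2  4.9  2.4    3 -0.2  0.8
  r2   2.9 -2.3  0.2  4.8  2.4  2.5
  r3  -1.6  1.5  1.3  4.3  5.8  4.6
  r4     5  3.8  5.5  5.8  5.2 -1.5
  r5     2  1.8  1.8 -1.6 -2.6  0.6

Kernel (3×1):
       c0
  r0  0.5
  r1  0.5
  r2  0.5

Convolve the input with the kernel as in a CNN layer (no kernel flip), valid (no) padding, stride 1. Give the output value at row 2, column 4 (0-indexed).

The receptive field on the input at this output position is [2.4 / 5.8 / 5.2]. Elementwise product with the kernel and sum: 2.4·0.5 + 5.8·0.5 + 5.2·0.5.

6.7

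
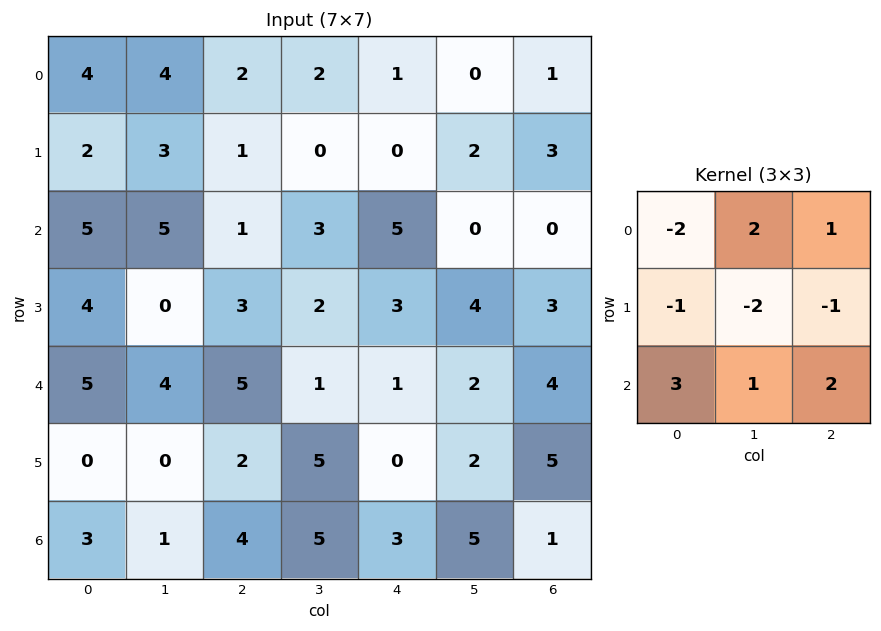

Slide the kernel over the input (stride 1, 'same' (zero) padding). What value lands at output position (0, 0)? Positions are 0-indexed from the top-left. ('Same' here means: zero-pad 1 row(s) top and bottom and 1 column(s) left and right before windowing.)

The receptive field on the zero-padded input at this output position is [0 0 0 / 0 4 4 / 0 2 3]. Elementwise product with the kernel and sum: 0·-2 + 0·2 + 0·1 + 0·-1 + 4·-2 + 4·-1 + 0·3 + 2·1 + 3·2.

-4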